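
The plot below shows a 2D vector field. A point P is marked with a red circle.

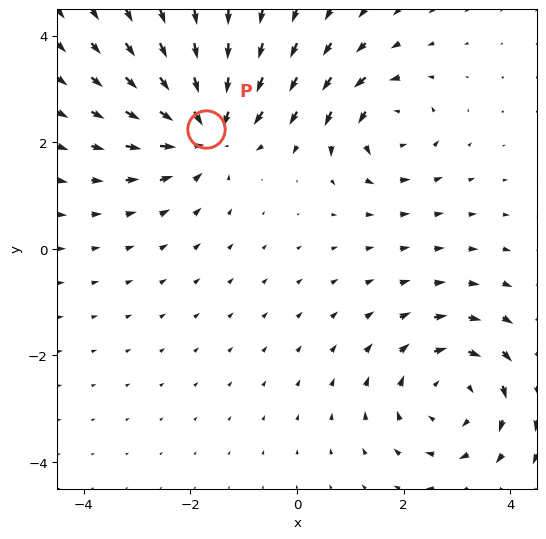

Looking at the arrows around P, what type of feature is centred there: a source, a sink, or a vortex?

At P (-1.7, 2.2) the arrows converge inward. Divergence about -4, curl ≈0 — negative divergence with near-zero curl is a sink.

sink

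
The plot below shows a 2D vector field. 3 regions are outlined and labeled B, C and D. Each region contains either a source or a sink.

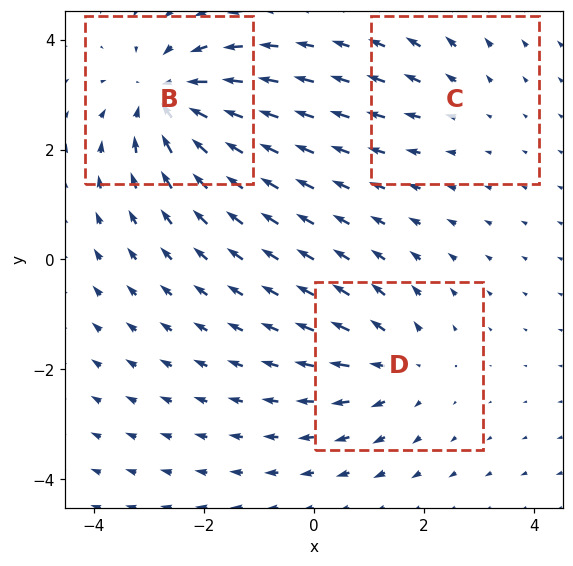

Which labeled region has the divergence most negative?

B

Divergence at each region's feature centre — B: about -5, C: about +2, D: about +3. Region B is most negative.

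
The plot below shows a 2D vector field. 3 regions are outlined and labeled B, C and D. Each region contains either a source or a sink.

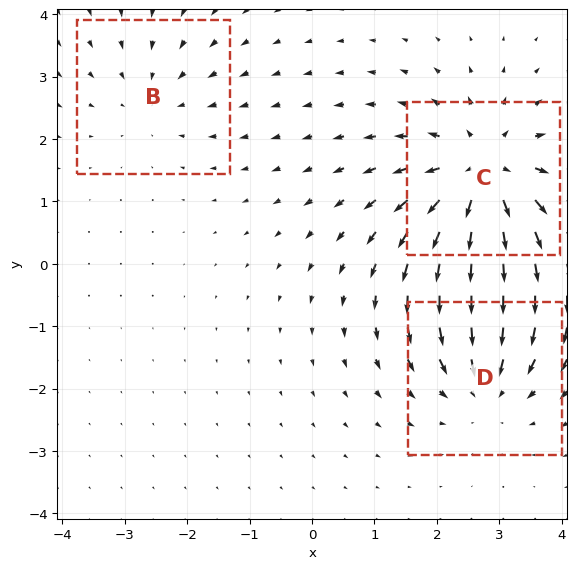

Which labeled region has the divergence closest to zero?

B

Divergence at each region's feature centre — B: about -2, C: about +5, D: about -3. Region B is closest to zero.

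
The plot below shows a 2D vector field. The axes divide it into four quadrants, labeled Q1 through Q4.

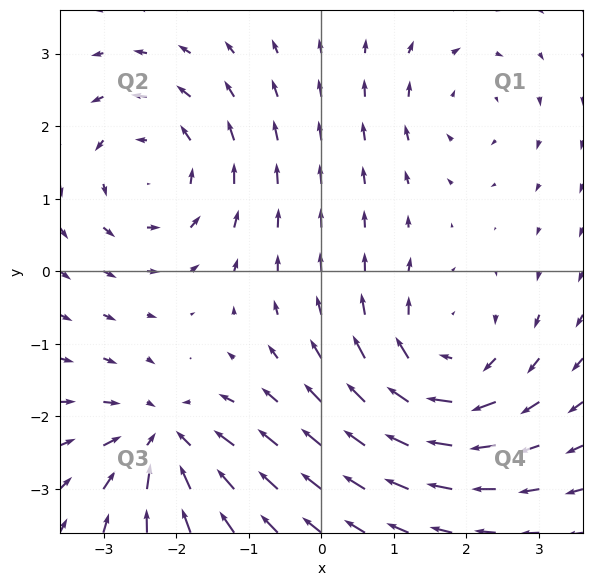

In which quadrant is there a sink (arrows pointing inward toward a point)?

Q3

The sink sits at approximately (-2.2, -2.3), which lies in quadrant Q3. The divergence there is about -6, negative as expected for a sink.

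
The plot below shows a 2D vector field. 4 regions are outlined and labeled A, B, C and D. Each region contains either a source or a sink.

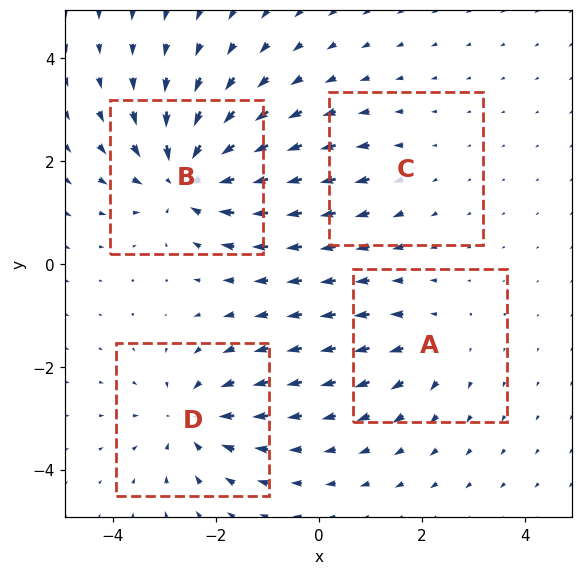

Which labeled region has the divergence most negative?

Divergence at each region's feature centre — A: about +3, B: about -7, C: about +2, D: about -5. Region B is most negative.

B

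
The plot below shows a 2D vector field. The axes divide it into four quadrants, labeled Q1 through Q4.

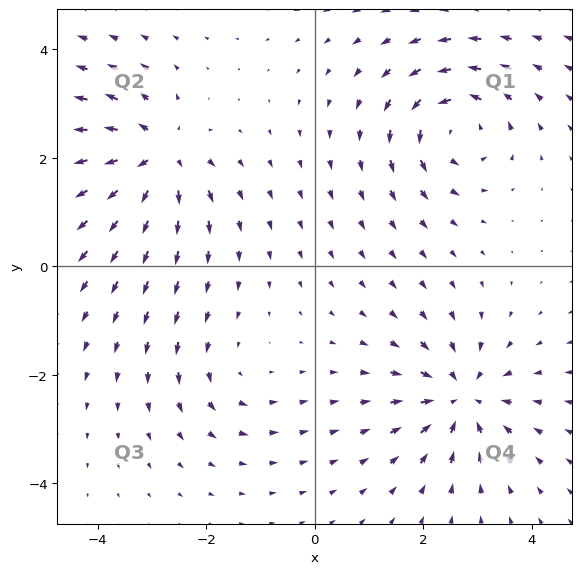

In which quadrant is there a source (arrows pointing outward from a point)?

The source sits at approximately (-2.9, 2.0), which lies in quadrant Q2. The divergence there is about +6, positive as expected for a source.

Q2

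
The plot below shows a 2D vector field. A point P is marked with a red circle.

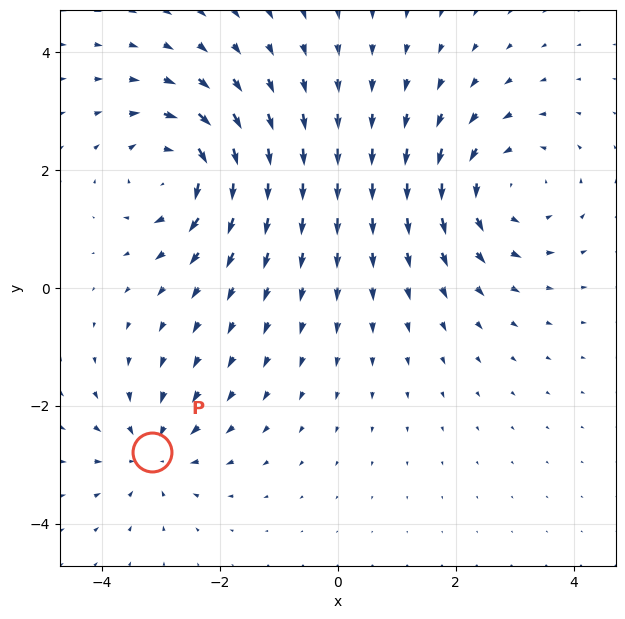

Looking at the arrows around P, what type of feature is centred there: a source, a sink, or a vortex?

At P (-3.1, -2.8) the arrows converge inward. Divergence about -4, curl ≈0 — negative divergence with near-zero curl is a sink.

sink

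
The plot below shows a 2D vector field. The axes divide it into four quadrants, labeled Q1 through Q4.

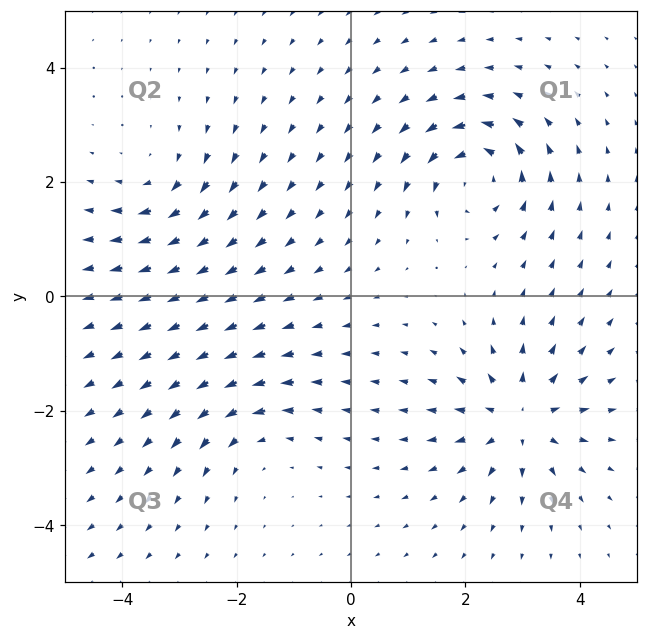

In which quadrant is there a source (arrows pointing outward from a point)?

Q4

The source sits at approximately (2.9, -2.1), which lies in quadrant Q4. The divergence there is about +5, positive as expected for a source.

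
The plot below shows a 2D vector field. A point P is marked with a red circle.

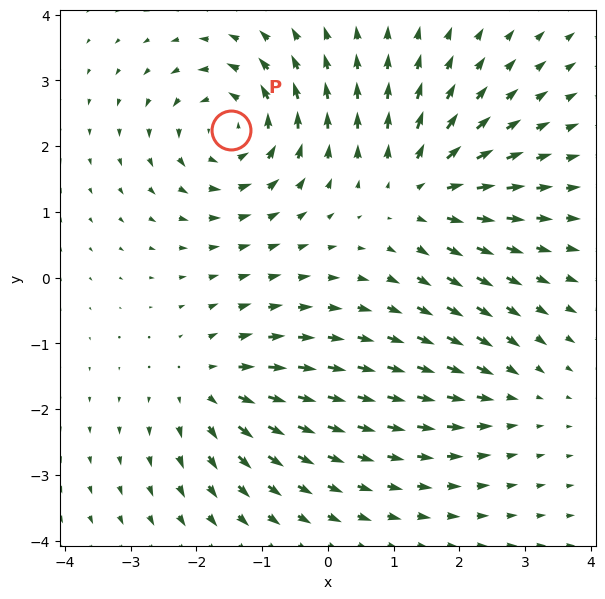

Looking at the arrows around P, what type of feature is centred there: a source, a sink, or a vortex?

At P (-1.5, 2.2) the arrows circulate counterclockwise. Divergence ≈0, curl about +6 — near-zero divergence with nonzero curl is a vortex.

vortex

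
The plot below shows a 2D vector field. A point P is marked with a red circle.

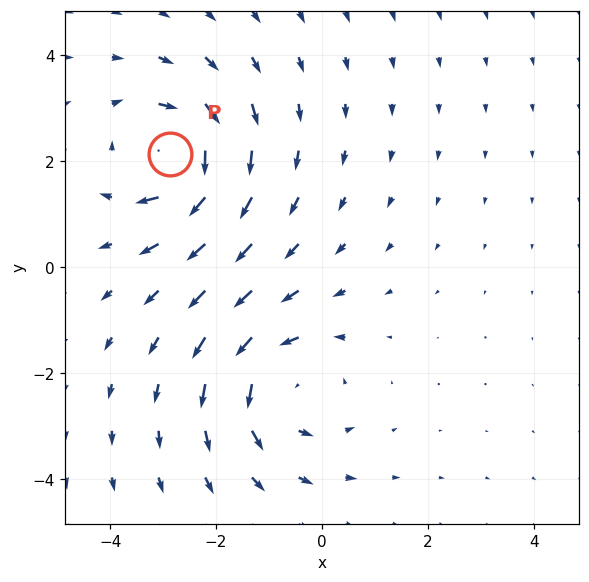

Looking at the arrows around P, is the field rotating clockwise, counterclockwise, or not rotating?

clockwise

Near P at (-2.9, 2.1) the arrows circulate clockwise. The curl (z-component) there is about -5; negative curl means clockwise rotation.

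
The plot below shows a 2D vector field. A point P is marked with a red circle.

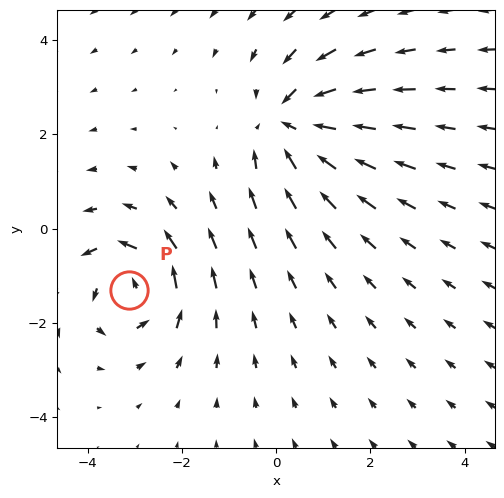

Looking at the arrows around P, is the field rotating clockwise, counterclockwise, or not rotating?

counterclockwise

Near P at (-3.1, -1.3) the arrows circulate counterclockwise. The curl (z-component) there is about +5; positive curl means counterclockwise rotation.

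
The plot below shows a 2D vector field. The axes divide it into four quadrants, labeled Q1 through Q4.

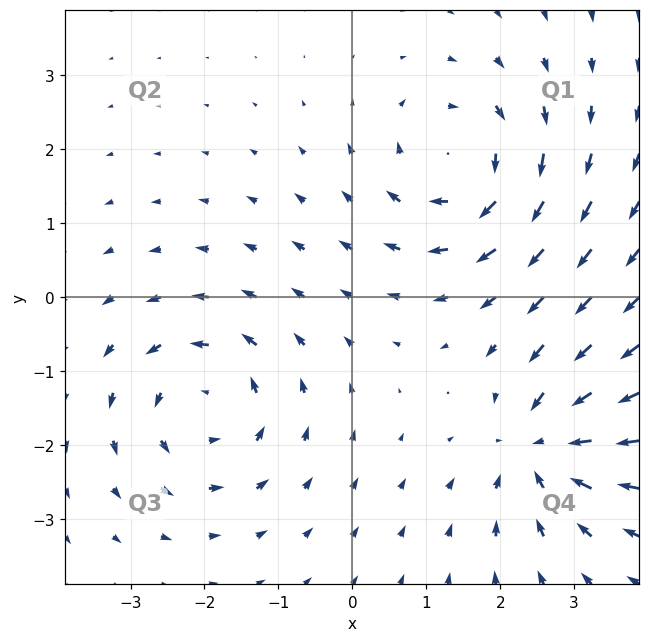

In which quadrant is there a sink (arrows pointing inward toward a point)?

Q4

The sink sits at approximately (2.6, -2.0), which lies in quadrant Q4. The divergence there is about -6, negative as expected for a sink.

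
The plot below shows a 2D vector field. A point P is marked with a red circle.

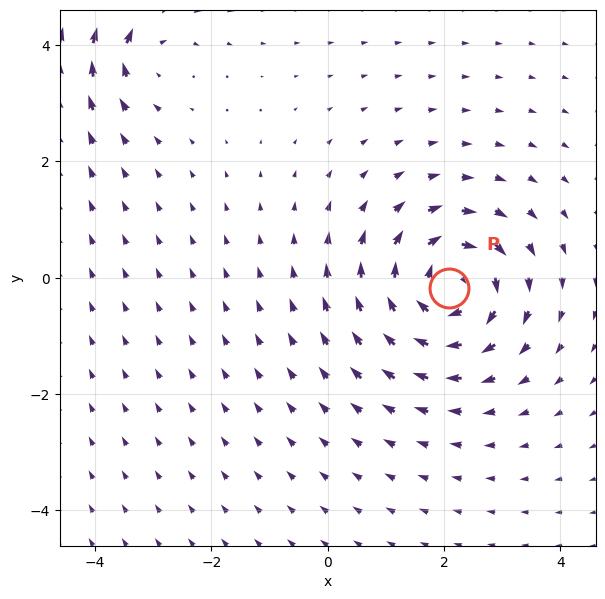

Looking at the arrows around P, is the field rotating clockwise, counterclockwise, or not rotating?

clockwise

Near P at (2.1, -0.2) the arrows circulate clockwise. The curl (z-component) there is about -5; negative curl means clockwise rotation.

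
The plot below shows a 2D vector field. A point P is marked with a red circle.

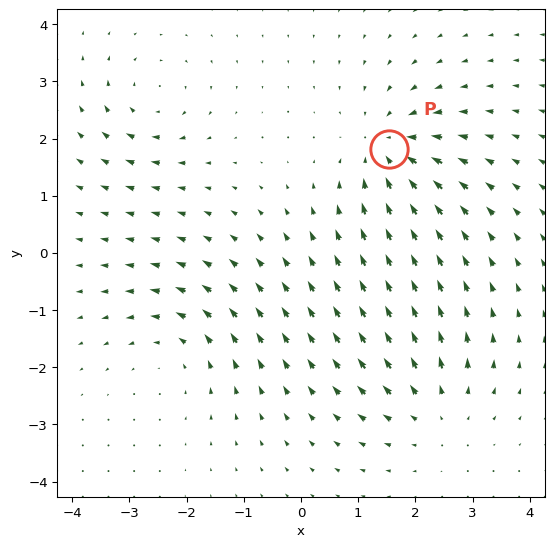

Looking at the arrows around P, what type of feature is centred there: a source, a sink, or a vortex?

At P (1.5, 1.8) the arrows converge inward. Divergence about -5, curl ≈0 — negative divergence with near-zero curl is a sink.

sink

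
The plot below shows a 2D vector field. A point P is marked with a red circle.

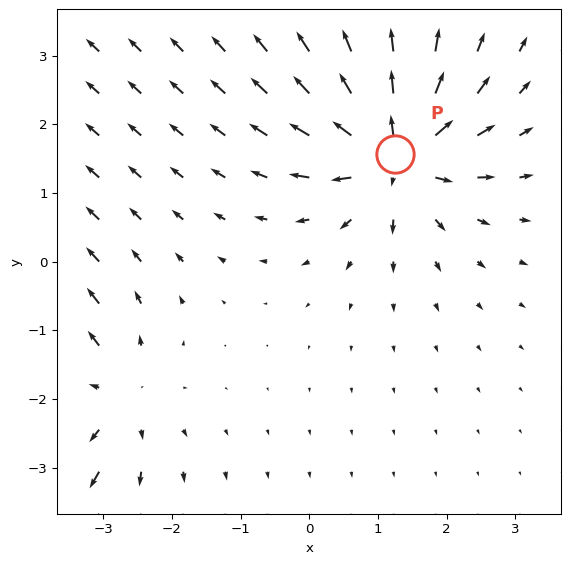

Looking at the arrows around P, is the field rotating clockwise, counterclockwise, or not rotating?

Near P at (1.2, 1.6) the arrows show no circulation. The curl there is ≈0.

not rotating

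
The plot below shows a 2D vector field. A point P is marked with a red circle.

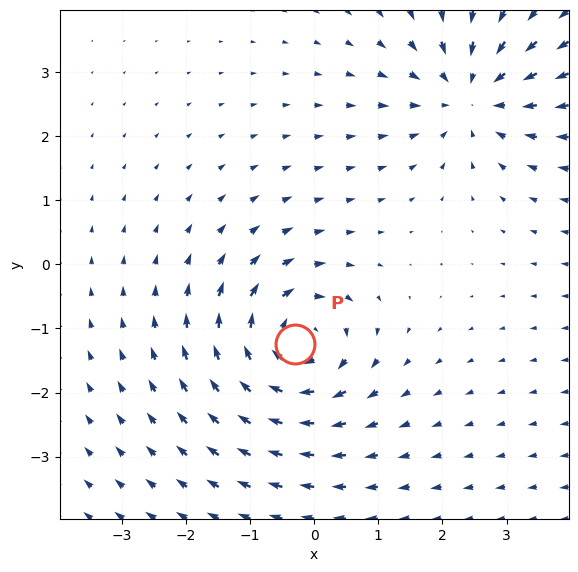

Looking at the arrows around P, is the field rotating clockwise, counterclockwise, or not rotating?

Near P at (-0.3, -1.2) the arrows circulate clockwise. The curl (z-component) there is about -6; negative curl means clockwise rotation.

clockwise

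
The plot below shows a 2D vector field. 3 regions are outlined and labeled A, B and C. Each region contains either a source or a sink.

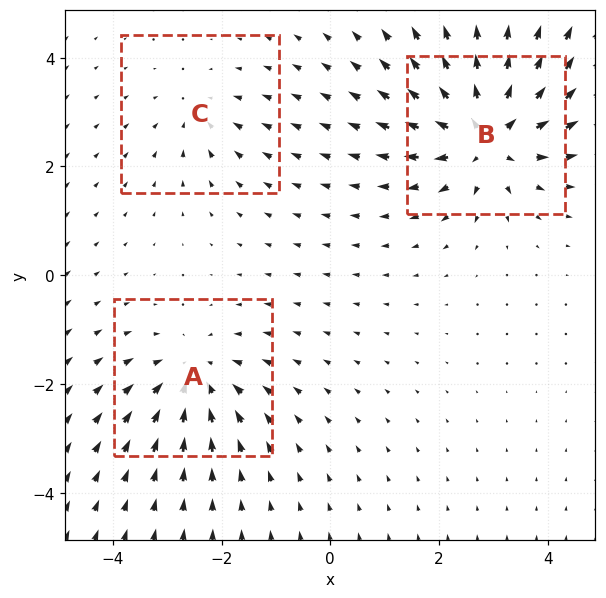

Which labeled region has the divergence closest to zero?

C

Divergence at each region's feature centre — A: about -4, B: about +5, C: about -2. Region C is closest to zero.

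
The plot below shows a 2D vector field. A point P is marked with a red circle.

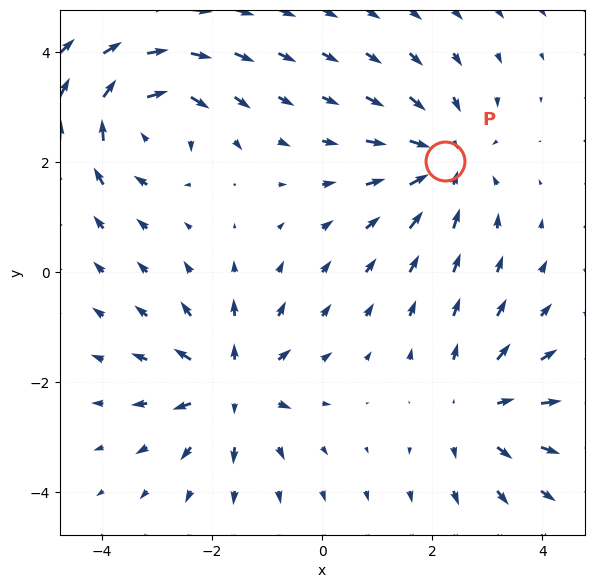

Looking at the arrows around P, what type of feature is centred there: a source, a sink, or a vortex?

sink

At P (2.2, 2.0) the arrows converge inward. Divergence about -3, curl ≈0 — negative divergence with near-zero curl is a sink.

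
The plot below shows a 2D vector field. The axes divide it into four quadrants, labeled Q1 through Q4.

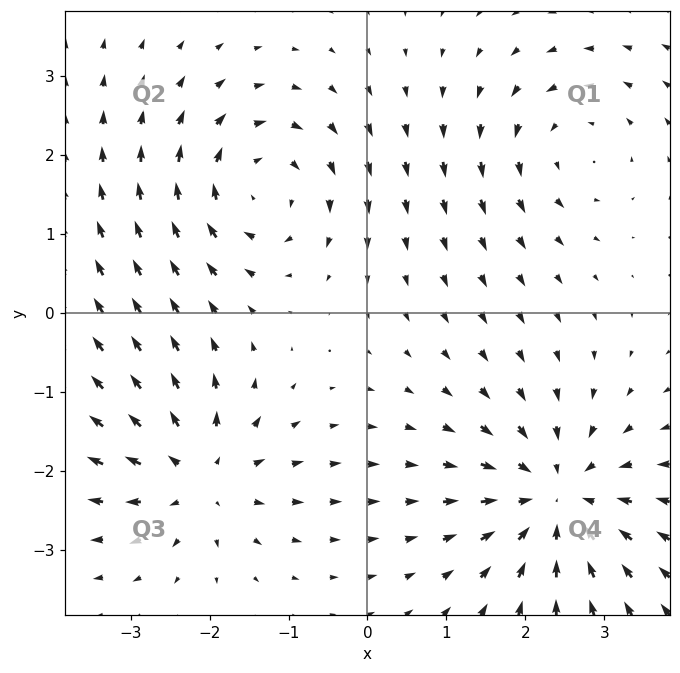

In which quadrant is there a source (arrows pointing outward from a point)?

Q3

The source sits at approximately (-2.1, -2.1), which lies in quadrant Q3. The divergence there is about +5, positive as expected for a source.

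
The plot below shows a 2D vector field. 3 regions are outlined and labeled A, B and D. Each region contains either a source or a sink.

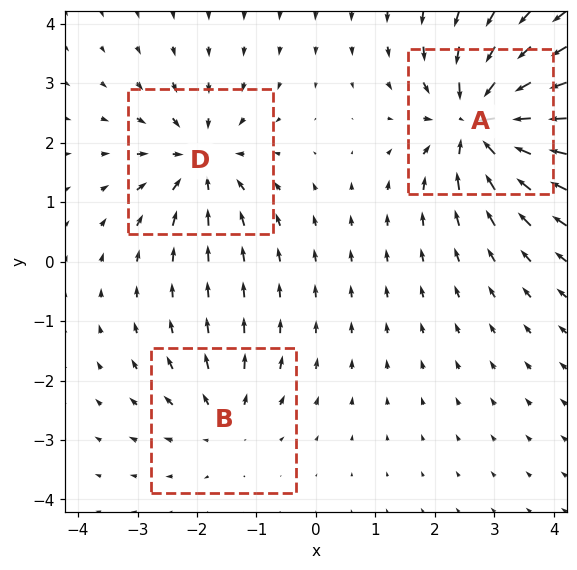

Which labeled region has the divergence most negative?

Divergence at each region's feature centre — A: about -6, B: about +3, D: about -4. Region A is most negative.

A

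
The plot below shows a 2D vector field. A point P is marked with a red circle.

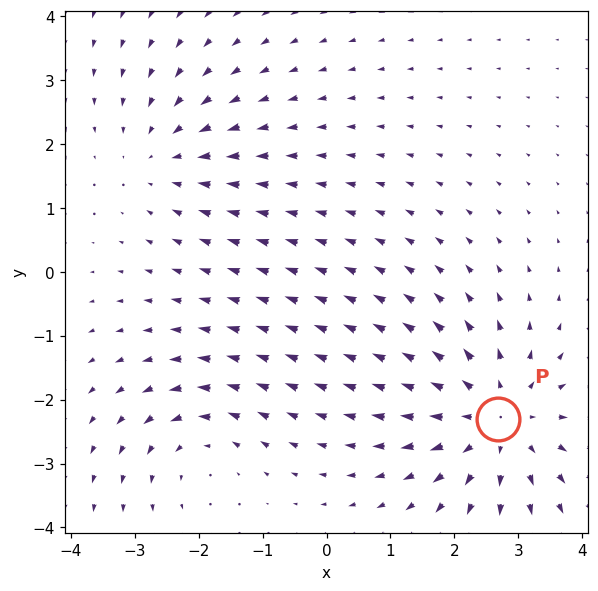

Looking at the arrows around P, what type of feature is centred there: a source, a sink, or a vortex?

At P (2.7, -2.3) the arrows spread outward. Divergence about +4, curl ≈0 — positive divergence with near-zero curl is a source.

source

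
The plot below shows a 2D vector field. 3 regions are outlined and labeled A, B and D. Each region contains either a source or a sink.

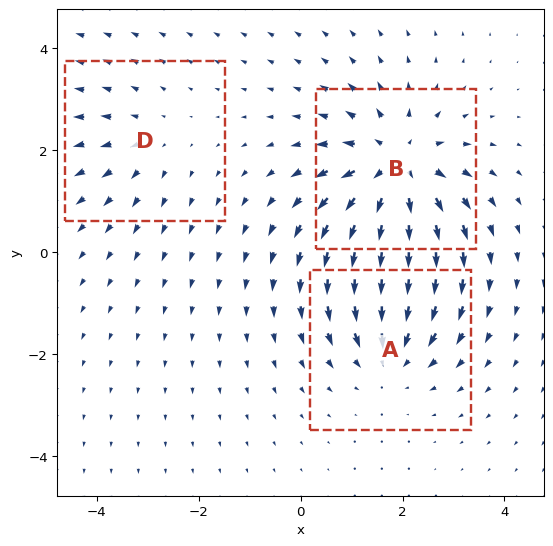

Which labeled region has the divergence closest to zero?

D

Divergence at each region's feature centre — A: about -3, B: about +4, D: about +2. Region D is closest to zero.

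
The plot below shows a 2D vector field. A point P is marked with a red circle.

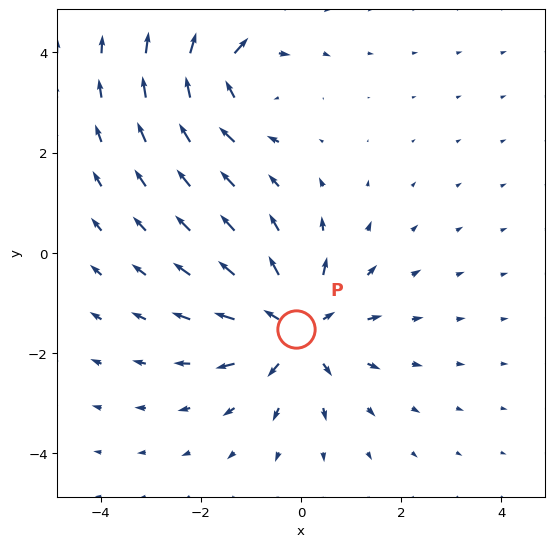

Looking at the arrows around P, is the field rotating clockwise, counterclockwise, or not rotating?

Near P at (-0.1, -1.5) the arrows show no circulation. The curl there is ≈0.

not rotating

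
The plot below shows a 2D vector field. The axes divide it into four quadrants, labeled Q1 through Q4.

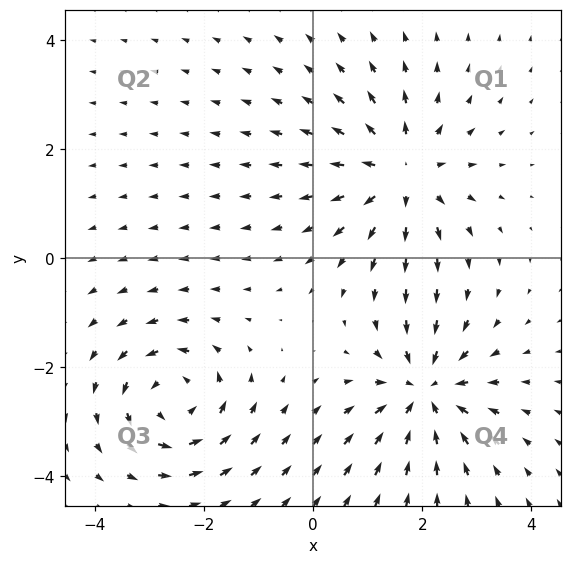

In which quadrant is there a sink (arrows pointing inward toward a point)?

The sink sits at approximately (2.0, -2.4), which lies in quadrant Q4. The divergence there is about -5, negative as expected for a sink.

Q4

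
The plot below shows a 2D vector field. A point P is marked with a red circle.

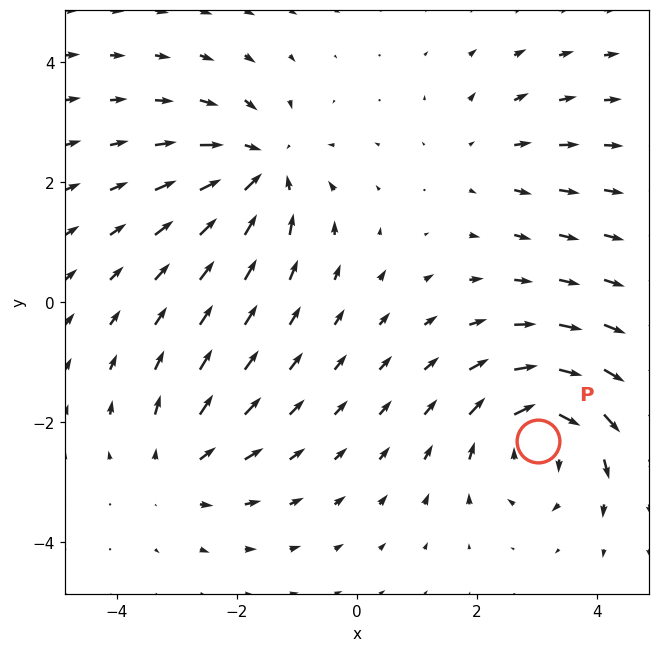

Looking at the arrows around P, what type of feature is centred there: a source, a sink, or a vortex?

At P (3.0, -2.3) the arrows circulate clockwise. Divergence ≈0, curl about -6 — near-zero divergence with nonzero curl is a vortex.

vortex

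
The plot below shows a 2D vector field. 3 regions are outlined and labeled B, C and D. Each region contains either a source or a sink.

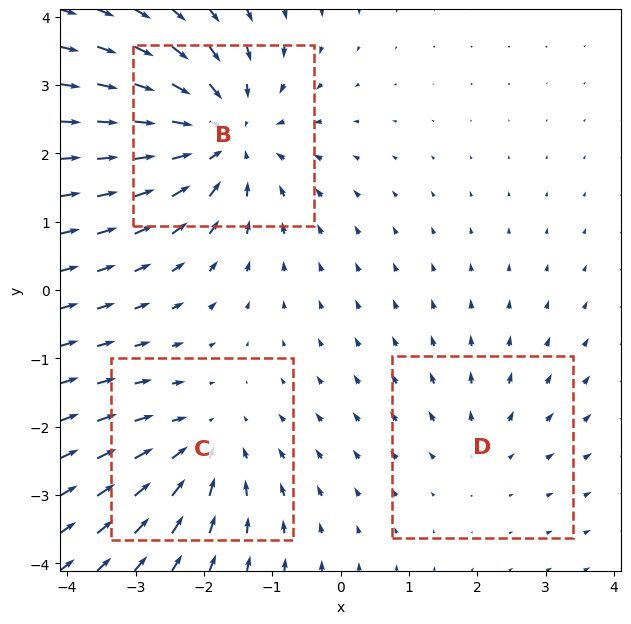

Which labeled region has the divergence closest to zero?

Divergence at each region's feature centre — B: about -4, C: about -3, D: about +2. Region D is closest to zero.

D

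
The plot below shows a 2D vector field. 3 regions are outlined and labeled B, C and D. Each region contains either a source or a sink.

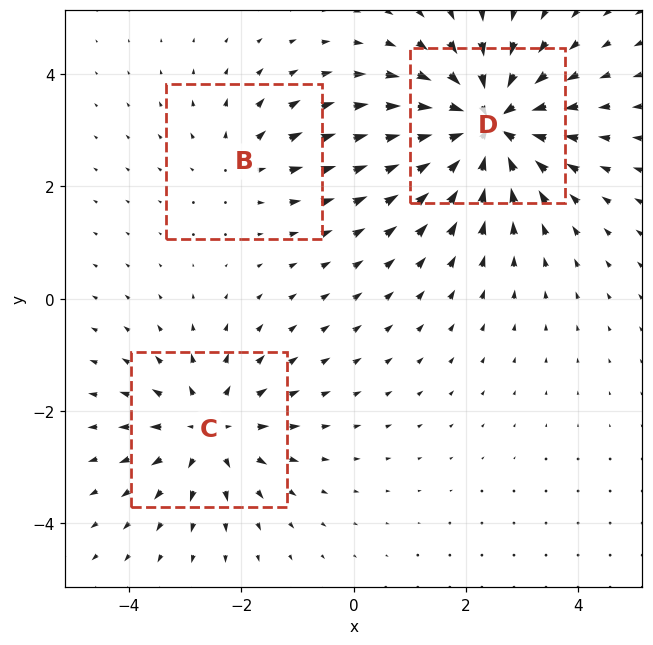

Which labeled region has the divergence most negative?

Divergence at each region's feature centre — B: about +2, C: about +3, D: about -5. Region D is most negative.

D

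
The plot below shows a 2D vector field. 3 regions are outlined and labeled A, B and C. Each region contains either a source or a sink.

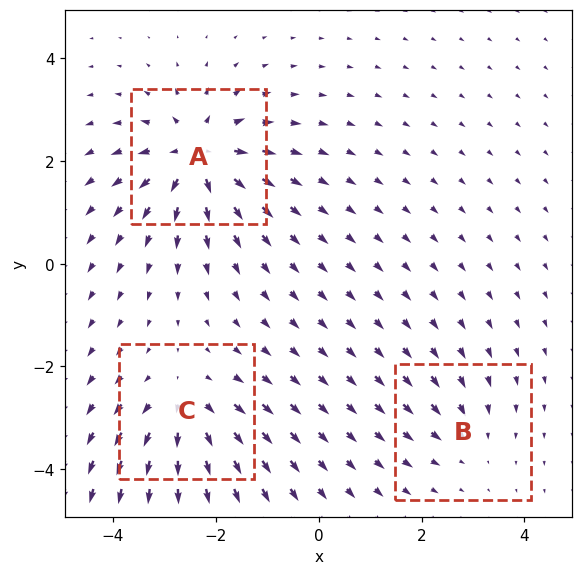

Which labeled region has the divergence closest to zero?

B

Divergence at each region's feature centre — A: about +6, B: about -2, C: about +4. Region B is closest to zero.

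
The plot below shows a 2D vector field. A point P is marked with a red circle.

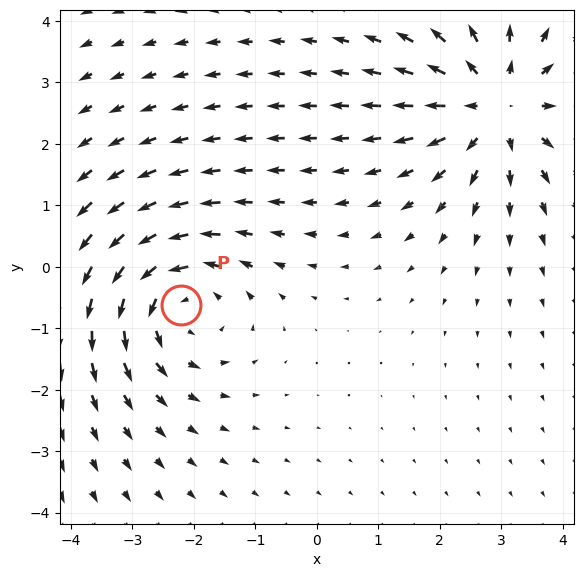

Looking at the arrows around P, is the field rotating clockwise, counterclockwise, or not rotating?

counterclockwise

Near P at (-2.2, -0.6) the arrows circulate counterclockwise. The curl (z-component) there is about +4; positive curl means counterclockwise rotation.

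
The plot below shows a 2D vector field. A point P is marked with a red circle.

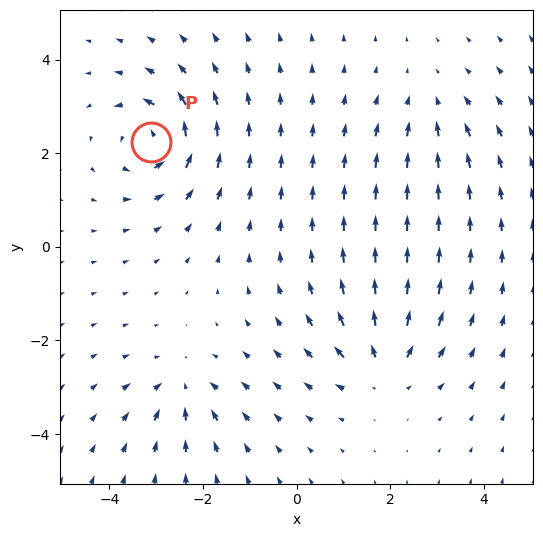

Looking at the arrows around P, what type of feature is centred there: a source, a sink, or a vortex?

vortex

At P (-3.1, 2.2) the arrows circulate counterclockwise. Divergence ≈0, curl about +6 — near-zero divergence with nonzero curl is a vortex.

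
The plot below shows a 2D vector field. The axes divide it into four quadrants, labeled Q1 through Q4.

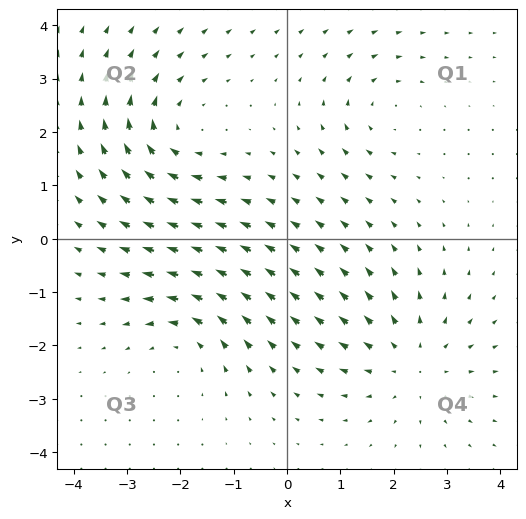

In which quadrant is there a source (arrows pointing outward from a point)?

Q4

The source sits at approximately (2.3, -2.3), which lies in quadrant Q4. The divergence there is about +3, positive as expected for a source.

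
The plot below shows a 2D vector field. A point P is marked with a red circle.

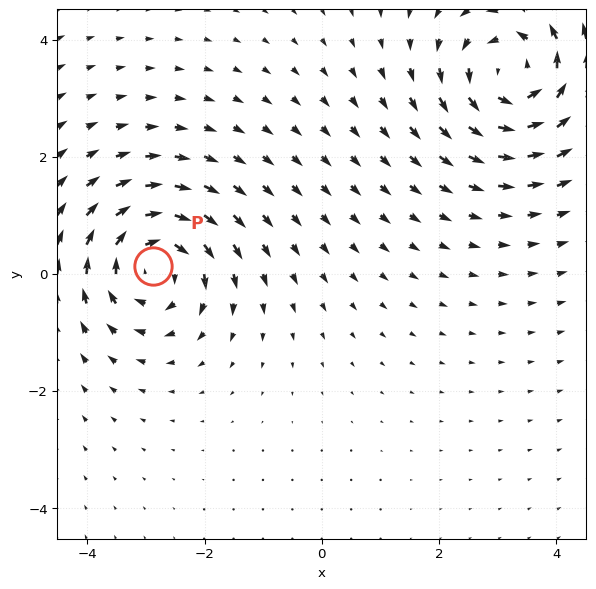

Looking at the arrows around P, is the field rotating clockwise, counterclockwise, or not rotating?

Near P at (-2.9, 0.1) the arrows circulate clockwise. The curl (z-component) there is about -5; negative curl means clockwise rotation.

clockwise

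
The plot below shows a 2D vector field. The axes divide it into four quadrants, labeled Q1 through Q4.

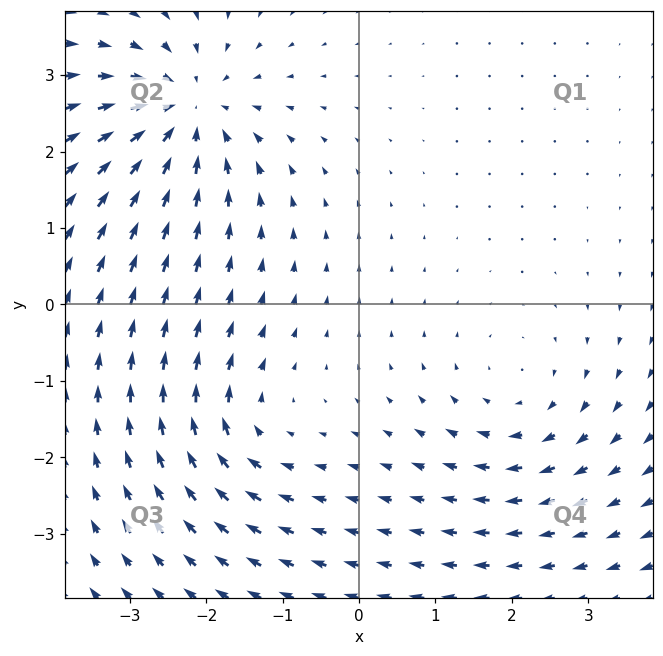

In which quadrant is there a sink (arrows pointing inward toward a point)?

The sink sits at approximately (-2.3, 2.5), which lies in quadrant Q2. The divergence there is about -5, negative as expected for a sink.

Q2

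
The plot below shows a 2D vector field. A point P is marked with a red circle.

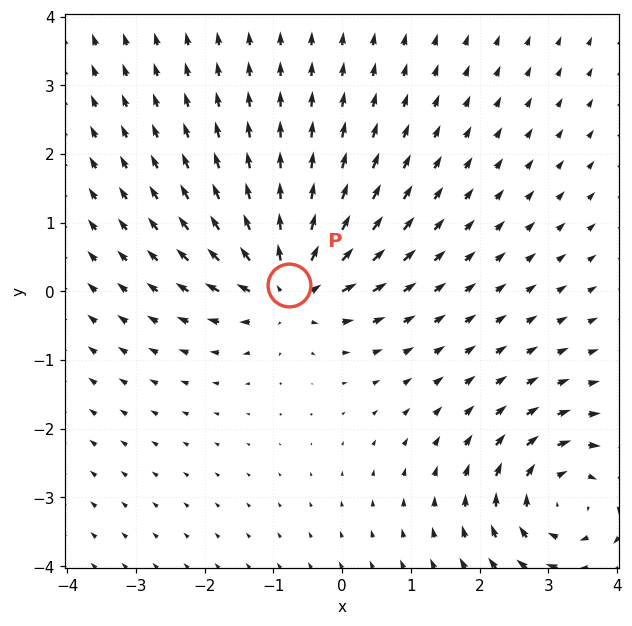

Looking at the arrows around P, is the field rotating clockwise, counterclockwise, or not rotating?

Near P at (-0.8, 0.1) the arrows show no circulation. The curl there is ≈0.

not rotating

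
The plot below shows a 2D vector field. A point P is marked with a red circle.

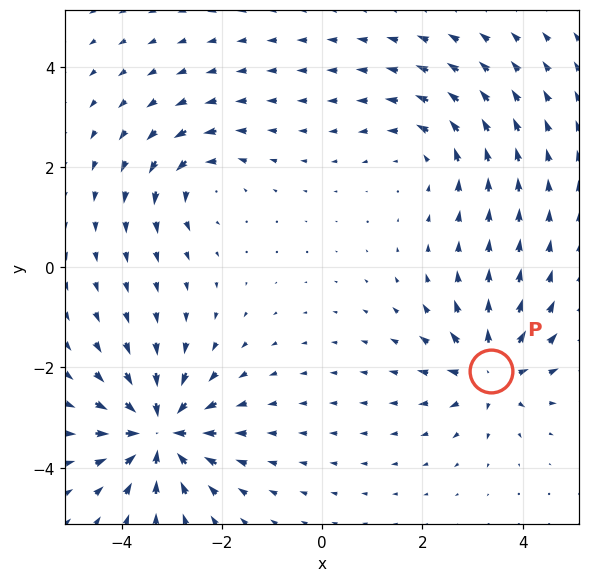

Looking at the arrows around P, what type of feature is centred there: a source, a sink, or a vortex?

At P (3.4, -2.1) the arrows spread outward. Divergence about +5, curl ≈0 — positive divergence with near-zero curl is a source.

source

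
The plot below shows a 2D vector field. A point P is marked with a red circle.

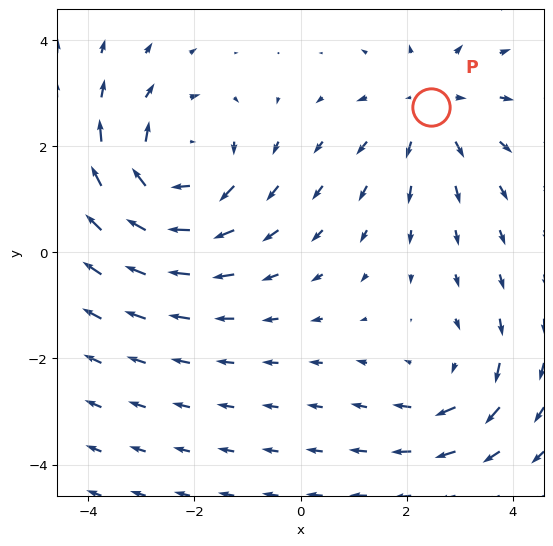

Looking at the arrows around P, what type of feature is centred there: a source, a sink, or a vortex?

source

At P (2.5, 2.7) the arrows spread outward. Divergence about +3, curl ≈0 — positive divergence with near-zero curl is a source.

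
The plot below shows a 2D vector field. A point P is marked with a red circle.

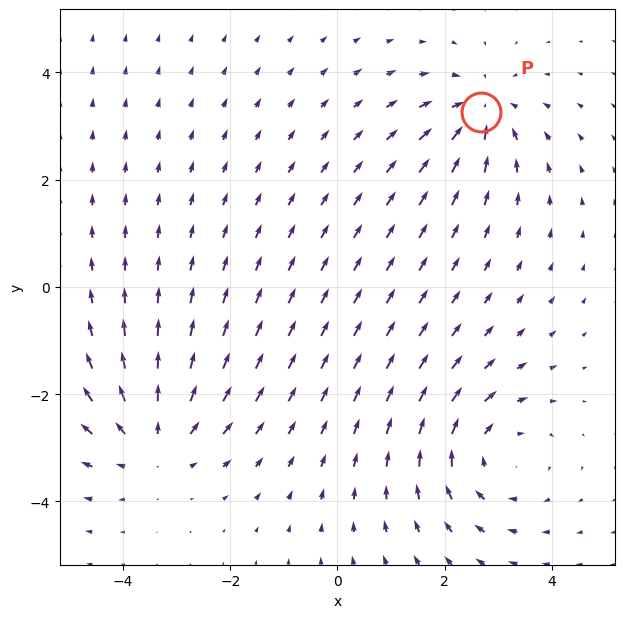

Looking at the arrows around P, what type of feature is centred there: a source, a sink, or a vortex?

At P (2.7, 3.3) the arrows converge inward. Divergence about -4, curl ≈0 — negative divergence with near-zero curl is a sink.

sink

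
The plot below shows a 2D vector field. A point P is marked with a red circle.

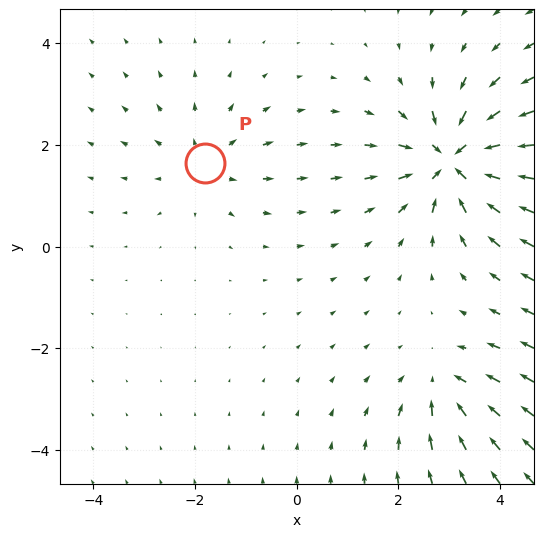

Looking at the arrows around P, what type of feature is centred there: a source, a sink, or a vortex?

At P (-1.8, 1.6) the arrows spread outward. Divergence about +3, curl ≈0 — positive divergence with near-zero curl is a source.

source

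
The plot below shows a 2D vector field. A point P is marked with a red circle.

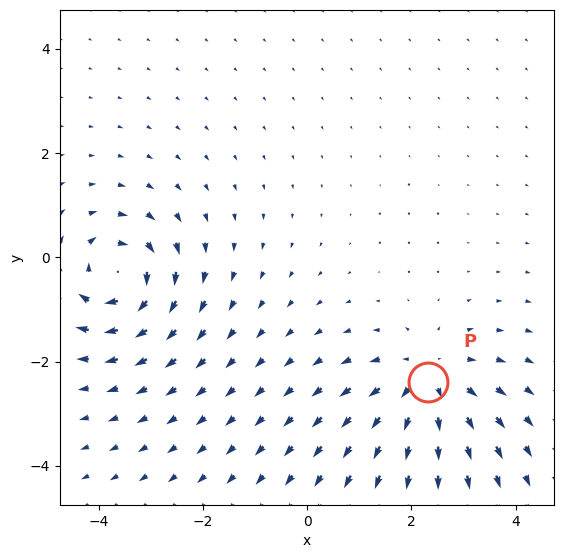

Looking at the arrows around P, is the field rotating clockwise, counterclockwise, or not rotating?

not rotating

Near P at (2.3, -2.4) the arrows show no circulation. The curl there is ≈0.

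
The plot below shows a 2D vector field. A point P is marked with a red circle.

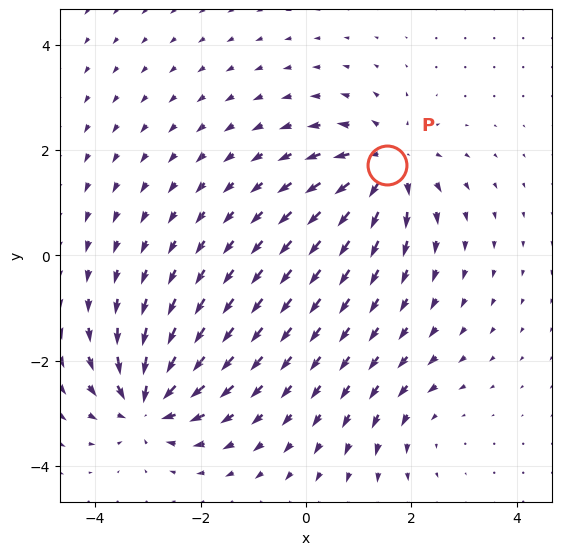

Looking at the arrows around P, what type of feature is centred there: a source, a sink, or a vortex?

source

At P (1.5, 1.7) the arrows spread outward. Divergence about +6, curl ≈0 — positive divergence with near-zero curl is a source.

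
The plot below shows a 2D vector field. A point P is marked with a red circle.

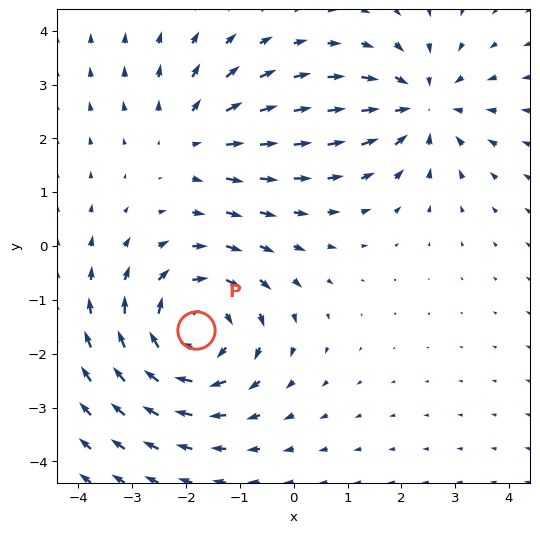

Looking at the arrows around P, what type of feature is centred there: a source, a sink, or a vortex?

vortex

At P (-1.8, -1.6) the arrows circulate clockwise. Divergence ≈0, curl about -4 — near-zero divergence with nonzero curl is a vortex.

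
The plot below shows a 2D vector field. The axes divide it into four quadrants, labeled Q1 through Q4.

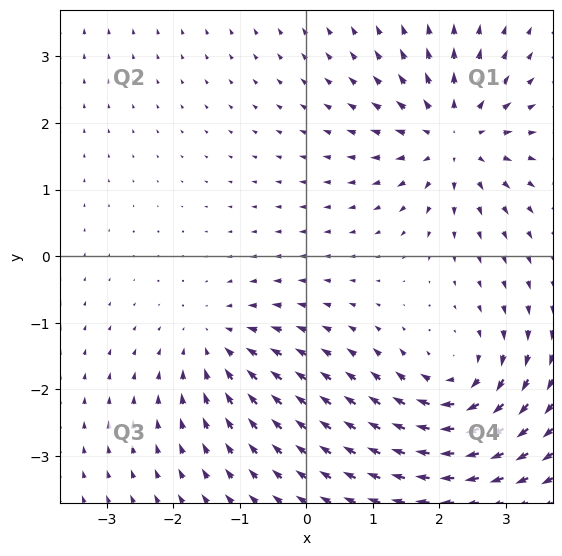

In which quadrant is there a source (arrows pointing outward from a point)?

Q1

The source sits at approximately (2.2, 1.8), which lies in quadrant Q1. The divergence there is about +4, positive as expected for a source.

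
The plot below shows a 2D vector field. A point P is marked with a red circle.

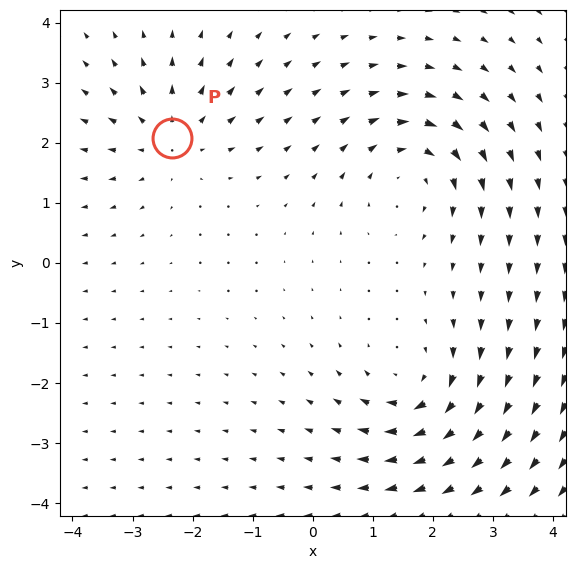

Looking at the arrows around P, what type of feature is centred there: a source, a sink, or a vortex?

source

At P (-2.3, 2.1) the arrows spread outward. Divergence about +4, curl ≈0 — positive divergence with near-zero curl is a source.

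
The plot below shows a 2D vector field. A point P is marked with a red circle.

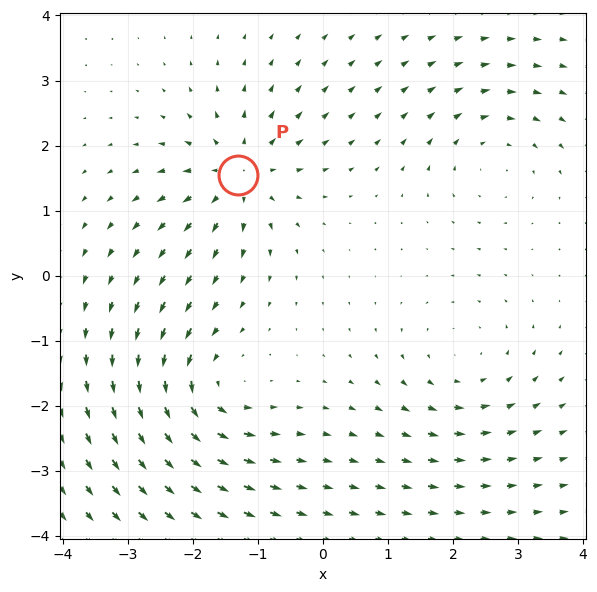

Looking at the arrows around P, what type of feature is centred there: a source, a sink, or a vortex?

source

At P (-1.3, 1.5) the arrows spread outward. Divergence about +5, curl ≈0 — positive divergence with near-zero curl is a source.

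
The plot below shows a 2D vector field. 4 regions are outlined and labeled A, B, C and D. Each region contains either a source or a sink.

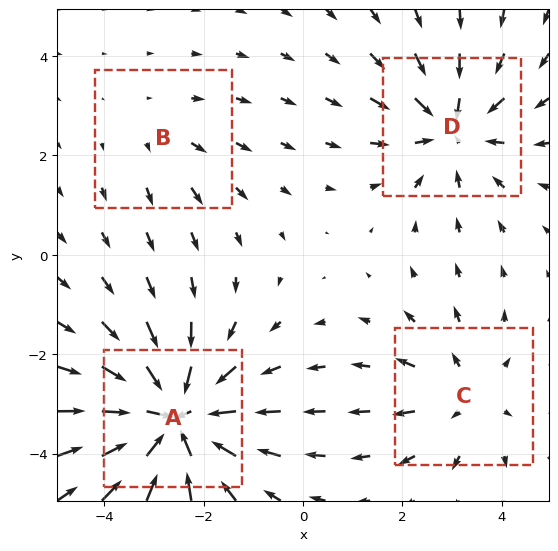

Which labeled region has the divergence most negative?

Divergence at each region's feature centre — A: about -6, B: about +2, C: about +3, D: about -4. Region A is most negative.

A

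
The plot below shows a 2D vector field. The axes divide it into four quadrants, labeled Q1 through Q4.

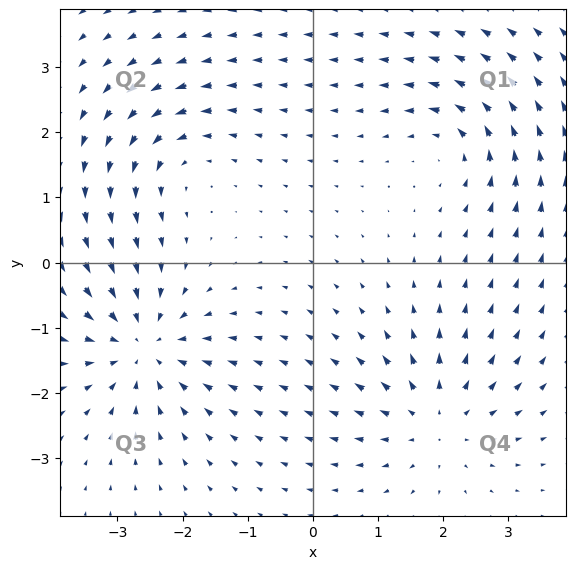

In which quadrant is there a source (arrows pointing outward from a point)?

The source sits at approximately (1.9, -2.4), which lies in quadrant Q4. The divergence there is about +4, positive as expected for a source.

Q4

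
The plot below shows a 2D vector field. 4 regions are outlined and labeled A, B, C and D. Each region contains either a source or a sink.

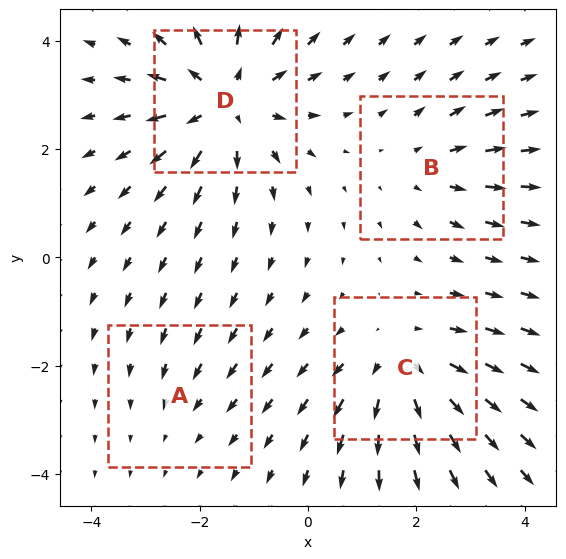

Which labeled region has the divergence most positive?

D

Divergence at each region's feature centre — A: about -2, B: about +3, C: about +5, D: about +6. Region D is most positive.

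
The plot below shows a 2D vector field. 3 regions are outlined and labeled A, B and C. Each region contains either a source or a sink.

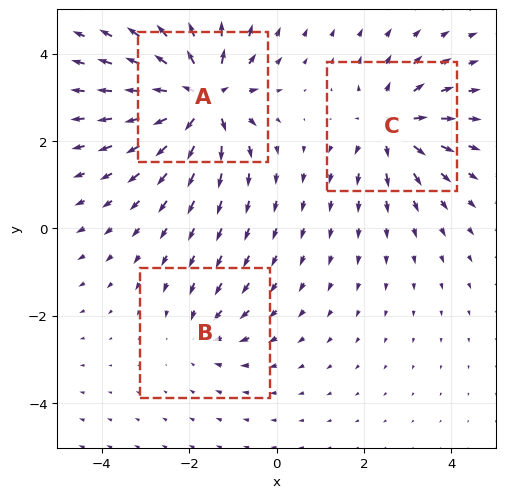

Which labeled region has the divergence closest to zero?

Divergence at each region's feature centre — A: about +6, B: about -2, C: about +4. Region B is closest to zero.

B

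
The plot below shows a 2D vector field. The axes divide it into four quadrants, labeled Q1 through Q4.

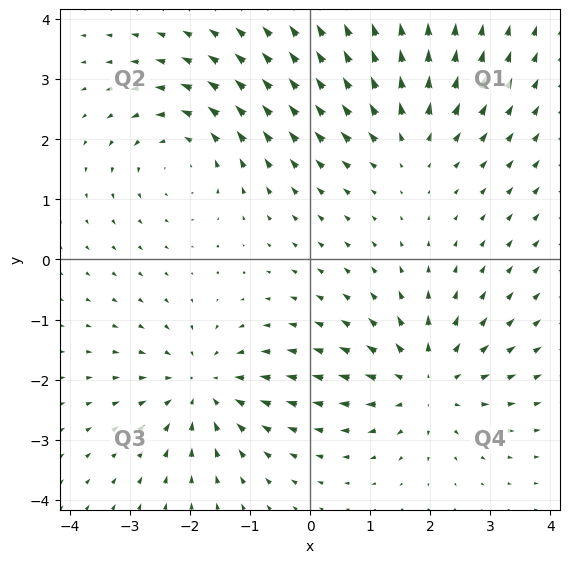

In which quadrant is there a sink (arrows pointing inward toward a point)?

Q3

The sink sits at approximately (-1.8, -2.1), which lies in quadrant Q3. The divergence there is about -5, negative as expected for a sink.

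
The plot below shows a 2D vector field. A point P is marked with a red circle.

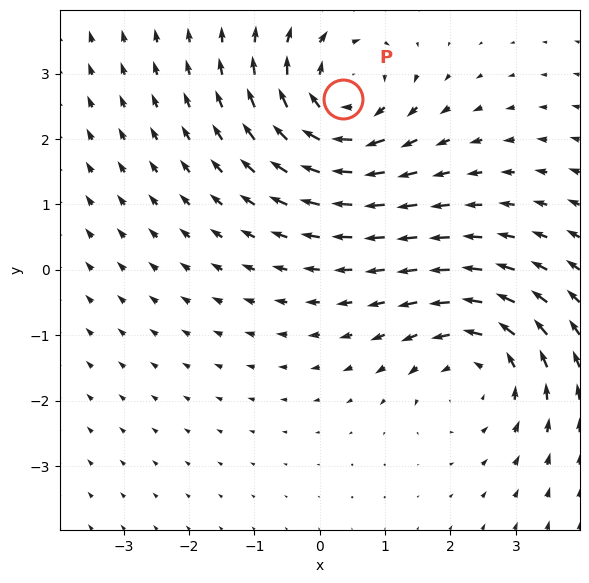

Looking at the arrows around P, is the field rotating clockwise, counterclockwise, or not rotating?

Near P at (0.4, 2.6) the arrows circulate clockwise. The curl (z-component) there is about -5; negative curl means clockwise rotation.

clockwise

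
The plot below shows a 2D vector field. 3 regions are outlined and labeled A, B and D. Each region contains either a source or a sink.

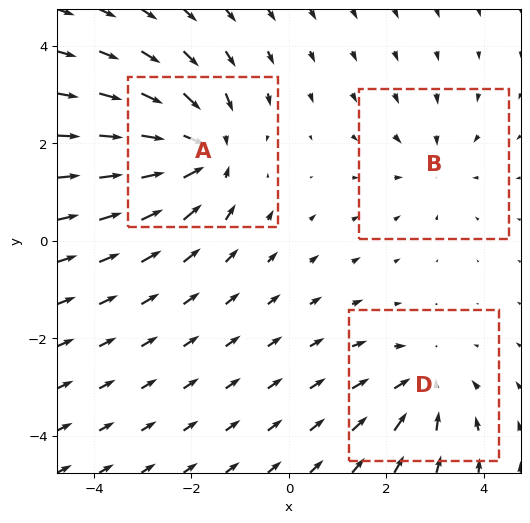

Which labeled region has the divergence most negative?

Divergence at each region's feature centre — A: about -4, B: about -2, D: about -3. Region A is most negative.

A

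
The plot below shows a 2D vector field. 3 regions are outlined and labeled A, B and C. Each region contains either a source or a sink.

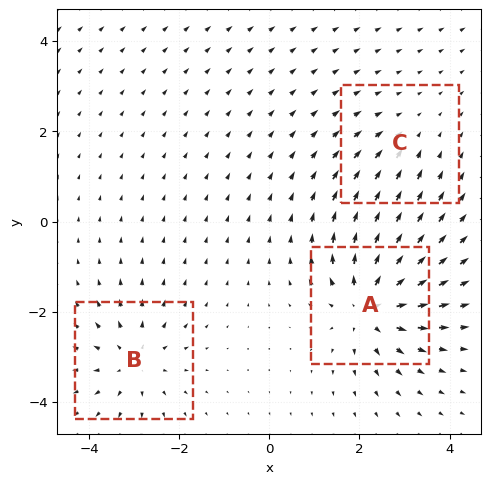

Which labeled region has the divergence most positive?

A

Divergence at each region's feature centre — A: about +5, B: about +4, C: about -2. Region A is most positive.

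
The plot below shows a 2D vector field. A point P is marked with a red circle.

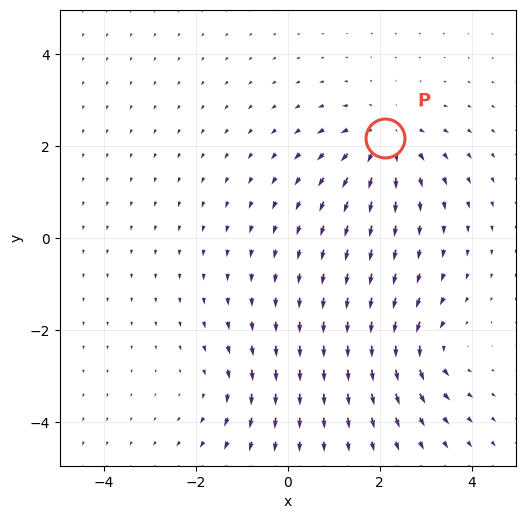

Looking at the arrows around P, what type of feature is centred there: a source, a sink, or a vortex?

At P (2.1, 2.2) the arrows spread outward. Divergence about +5, curl ≈0 — positive divergence with near-zero curl is a source.

source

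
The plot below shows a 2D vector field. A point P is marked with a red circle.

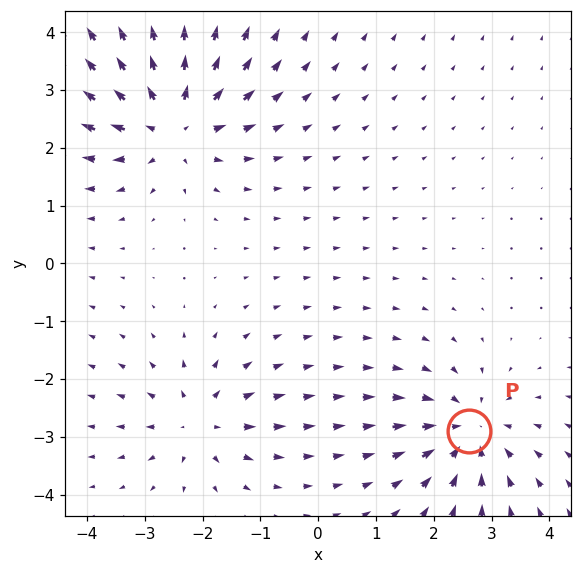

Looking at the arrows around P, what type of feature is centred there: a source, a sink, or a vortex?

At P (2.6, -2.9) the arrows converge inward. Divergence about -4, curl ≈0 — negative divergence with near-zero curl is a sink.

sink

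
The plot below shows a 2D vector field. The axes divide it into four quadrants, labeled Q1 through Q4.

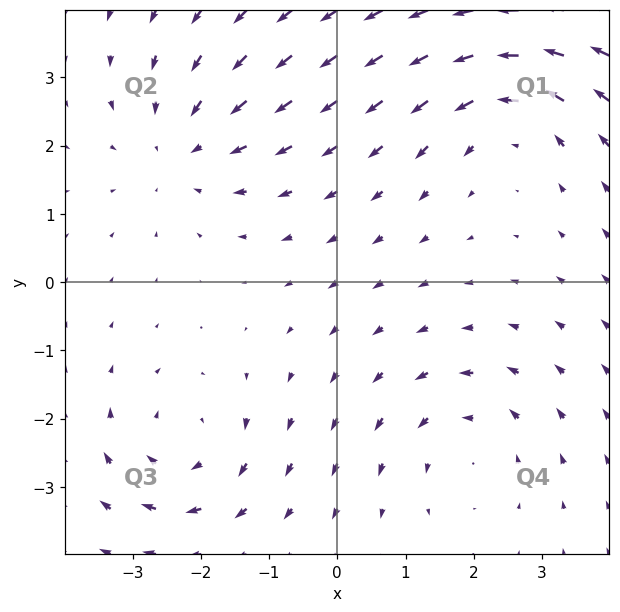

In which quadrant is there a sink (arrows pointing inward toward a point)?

Q2

The sink sits at approximately (-2.3, 2.0), which lies in quadrant Q2. The divergence there is about -3, negative as expected for a sink.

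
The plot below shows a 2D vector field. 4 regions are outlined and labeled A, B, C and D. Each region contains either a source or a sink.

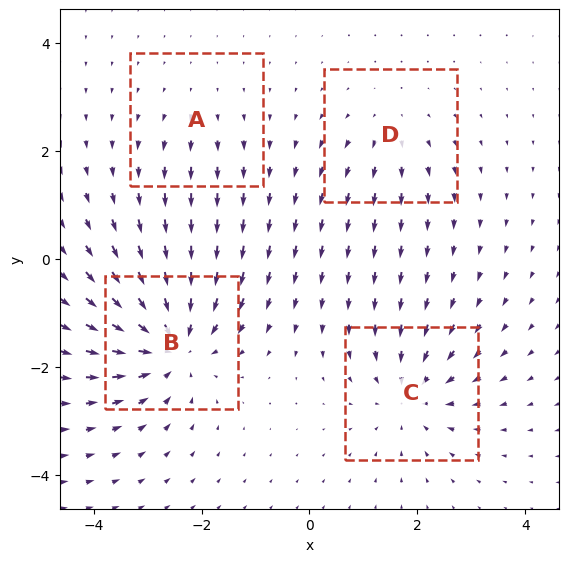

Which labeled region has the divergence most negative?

Divergence at each region's feature centre — A: about +2, B: about -7, C: about -5, D: about +3. Region B is most negative.

B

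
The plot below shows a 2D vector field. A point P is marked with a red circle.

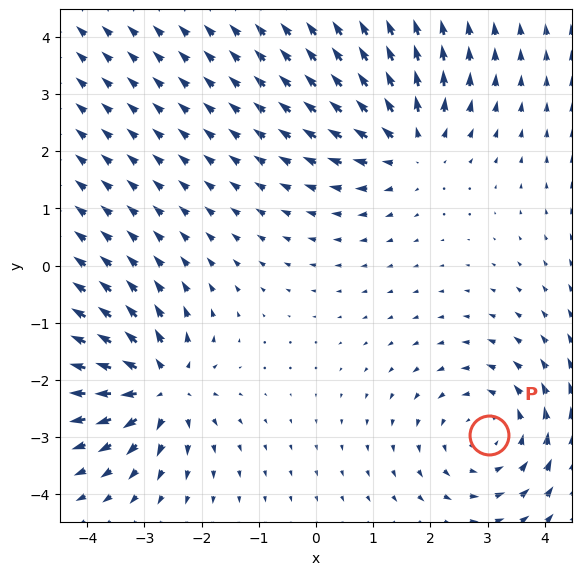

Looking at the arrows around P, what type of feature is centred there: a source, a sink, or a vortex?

At P (3.0, -3.0) the arrows circulate counterclockwise. Divergence ≈0, curl about +3 — near-zero divergence with nonzero curl is a vortex.

vortex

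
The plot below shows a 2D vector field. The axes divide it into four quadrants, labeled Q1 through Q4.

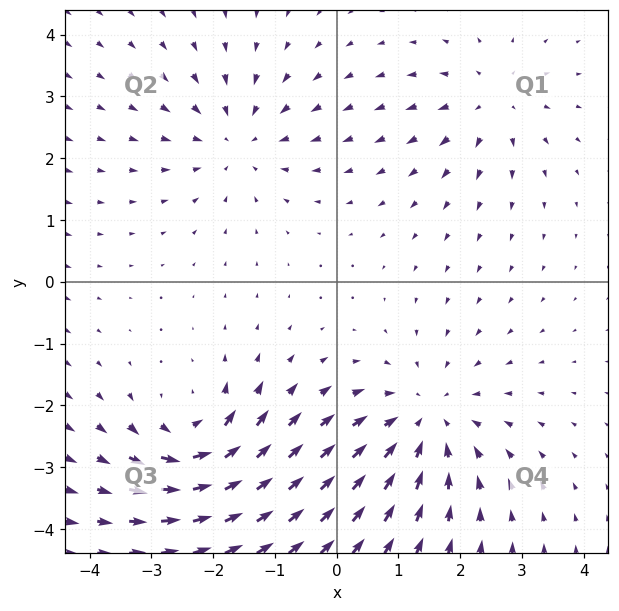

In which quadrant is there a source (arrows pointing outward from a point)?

The source sits at approximately (2.5, 2.9), which lies in quadrant Q1. The divergence there is about +3, positive as expected for a source.

Q1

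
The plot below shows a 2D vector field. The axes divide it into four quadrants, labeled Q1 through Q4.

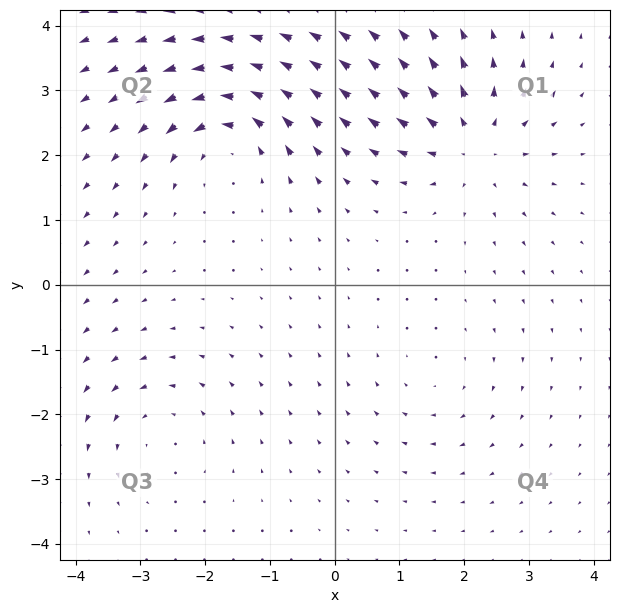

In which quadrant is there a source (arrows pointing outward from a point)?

Q1

The source sits at approximately (2.1, 2.2), which lies in quadrant Q1. The divergence there is about +5, positive as expected for a source.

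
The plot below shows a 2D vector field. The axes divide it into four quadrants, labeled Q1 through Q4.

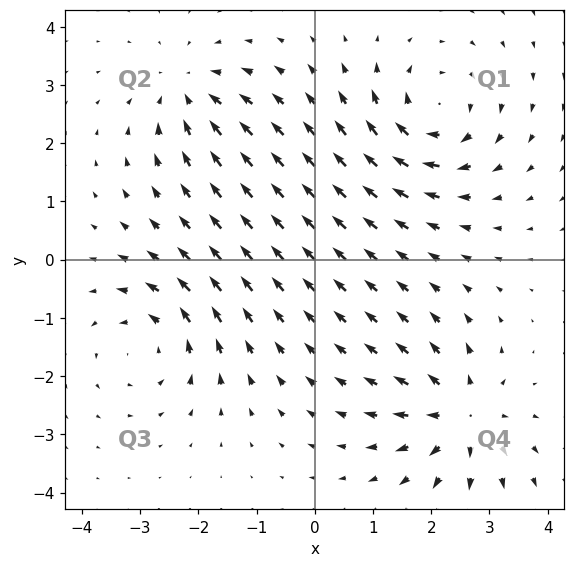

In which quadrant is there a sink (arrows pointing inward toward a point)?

Q2

The sink sits at approximately (-2.2, 2.9), which lies in quadrant Q2. The divergence there is about -5, negative as expected for a sink.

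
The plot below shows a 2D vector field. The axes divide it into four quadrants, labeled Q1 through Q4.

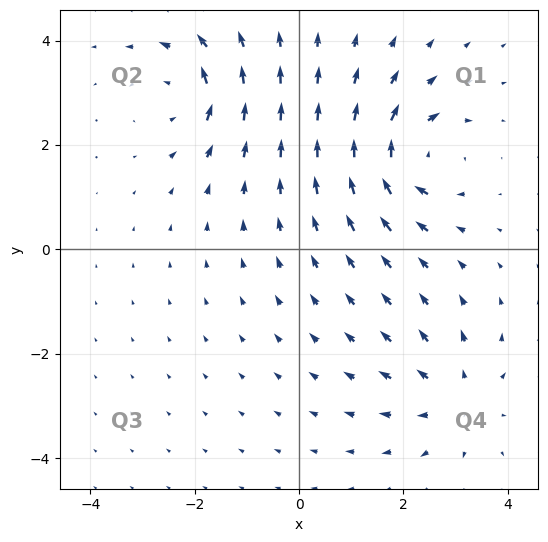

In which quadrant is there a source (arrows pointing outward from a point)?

Q4

The source sits at approximately (3.0, -2.9), which lies in quadrant Q4. The divergence there is about +4, positive as expected for a source.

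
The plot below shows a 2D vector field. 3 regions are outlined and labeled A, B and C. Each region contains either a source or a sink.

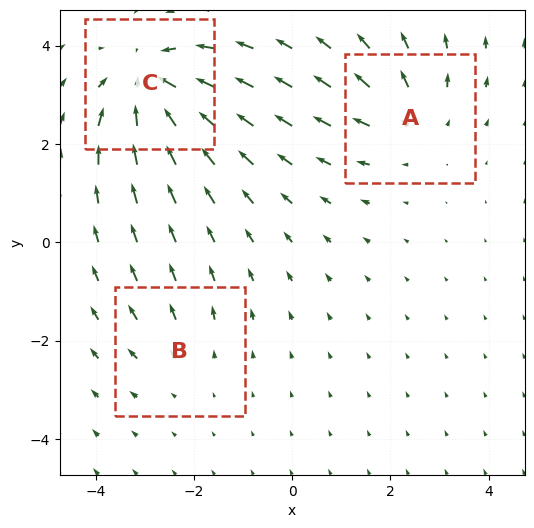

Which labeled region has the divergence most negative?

C

Divergence at each region's feature centre — A: about +3, B: about +2, C: about -5. Region C is most negative.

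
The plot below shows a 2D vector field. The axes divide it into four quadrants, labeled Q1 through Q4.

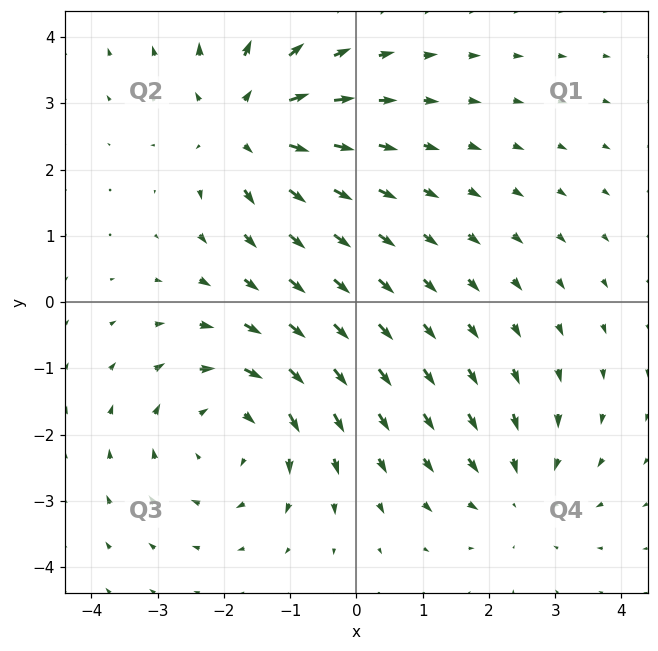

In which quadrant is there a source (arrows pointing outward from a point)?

Q2

The source sits at approximately (-1.7, 2.7), which lies in quadrant Q2. The divergence there is about +4, positive as expected for a source.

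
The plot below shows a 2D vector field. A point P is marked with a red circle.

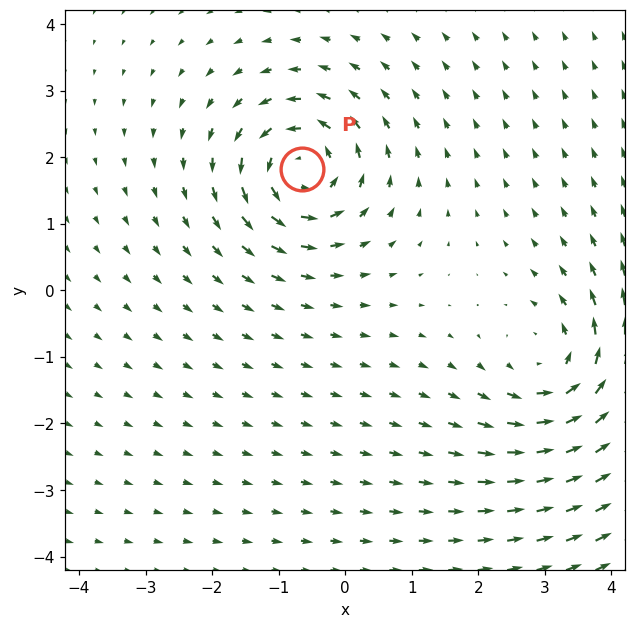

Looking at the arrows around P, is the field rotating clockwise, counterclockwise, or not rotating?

counterclockwise

Near P at (-0.6, 1.8) the arrows circulate counterclockwise. The curl (z-component) there is about +5; positive curl means counterclockwise rotation.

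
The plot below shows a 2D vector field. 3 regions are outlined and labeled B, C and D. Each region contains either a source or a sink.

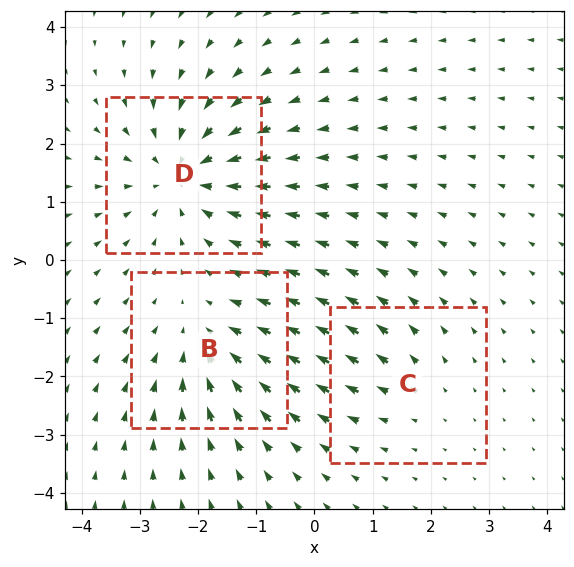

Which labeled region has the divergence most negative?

D

Divergence at each region's feature centre — B: about -3, C: about +2, D: about -4. Region D is most negative.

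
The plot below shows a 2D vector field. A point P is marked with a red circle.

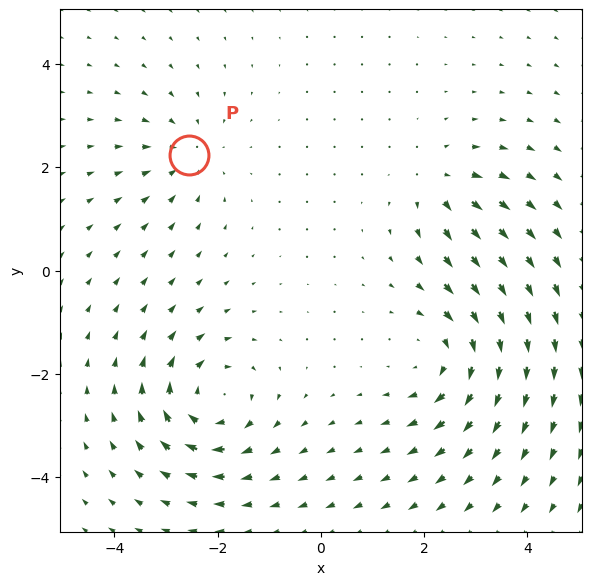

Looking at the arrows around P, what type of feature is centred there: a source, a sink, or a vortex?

sink

At P (-2.6, 2.2) the arrows converge inward. Divergence about -3, curl ≈0 — negative divergence with near-zero curl is a sink.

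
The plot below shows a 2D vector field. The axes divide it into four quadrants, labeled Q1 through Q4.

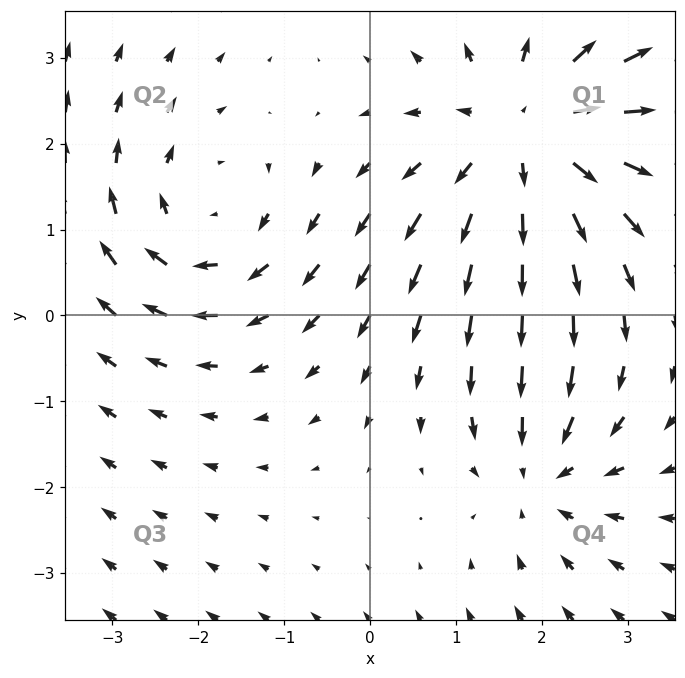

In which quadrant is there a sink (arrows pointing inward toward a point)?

The sink sits at approximately (2.0, -1.9), which lies in quadrant Q4. The divergence there is about -3, negative as expected for a sink.

Q4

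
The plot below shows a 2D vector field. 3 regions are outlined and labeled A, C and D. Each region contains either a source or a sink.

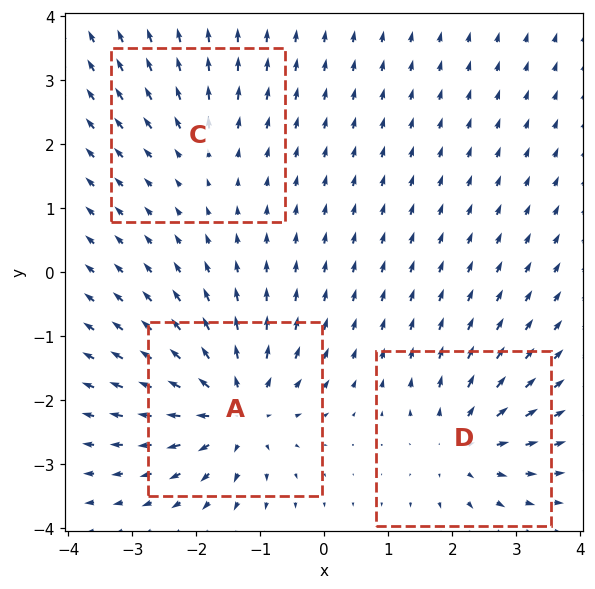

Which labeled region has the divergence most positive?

A

Divergence at each region's feature centre — A: about +6, C: about +2, D: about +4. Region A is most positive.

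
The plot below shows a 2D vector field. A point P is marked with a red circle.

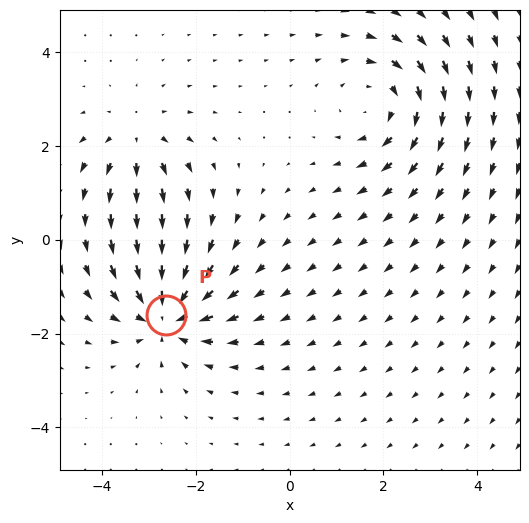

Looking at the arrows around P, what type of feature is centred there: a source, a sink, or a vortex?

sink

At P (-2.6, -1.6) the arrows converge inward. Divergence about -5, curl ≈0 — negative divergence with near-zero curl is a sink.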